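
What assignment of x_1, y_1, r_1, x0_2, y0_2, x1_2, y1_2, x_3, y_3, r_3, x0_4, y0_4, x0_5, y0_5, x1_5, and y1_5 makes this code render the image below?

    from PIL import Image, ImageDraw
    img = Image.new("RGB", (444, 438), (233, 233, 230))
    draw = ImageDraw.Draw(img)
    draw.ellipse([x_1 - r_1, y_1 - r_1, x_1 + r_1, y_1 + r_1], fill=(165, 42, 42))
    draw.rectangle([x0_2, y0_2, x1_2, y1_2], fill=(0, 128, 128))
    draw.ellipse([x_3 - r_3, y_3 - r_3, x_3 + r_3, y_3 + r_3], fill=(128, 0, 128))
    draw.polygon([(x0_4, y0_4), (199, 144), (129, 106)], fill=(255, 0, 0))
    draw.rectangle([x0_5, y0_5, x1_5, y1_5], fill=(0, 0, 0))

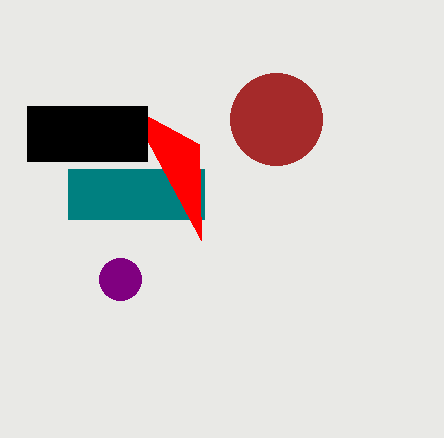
x_1 = 276, y_1 = 119, r_1 = 46, x0_2 = 68, y0_2 = 169, x1_2 = 204, y1_2 = 219, x_3 = 120, y_3 = 279, r_3 = 21, x0_4 = 201, y0_4 = 240, x0_5 = 27, y0_5 = 106, x1_5 = 147, y1_5 = 161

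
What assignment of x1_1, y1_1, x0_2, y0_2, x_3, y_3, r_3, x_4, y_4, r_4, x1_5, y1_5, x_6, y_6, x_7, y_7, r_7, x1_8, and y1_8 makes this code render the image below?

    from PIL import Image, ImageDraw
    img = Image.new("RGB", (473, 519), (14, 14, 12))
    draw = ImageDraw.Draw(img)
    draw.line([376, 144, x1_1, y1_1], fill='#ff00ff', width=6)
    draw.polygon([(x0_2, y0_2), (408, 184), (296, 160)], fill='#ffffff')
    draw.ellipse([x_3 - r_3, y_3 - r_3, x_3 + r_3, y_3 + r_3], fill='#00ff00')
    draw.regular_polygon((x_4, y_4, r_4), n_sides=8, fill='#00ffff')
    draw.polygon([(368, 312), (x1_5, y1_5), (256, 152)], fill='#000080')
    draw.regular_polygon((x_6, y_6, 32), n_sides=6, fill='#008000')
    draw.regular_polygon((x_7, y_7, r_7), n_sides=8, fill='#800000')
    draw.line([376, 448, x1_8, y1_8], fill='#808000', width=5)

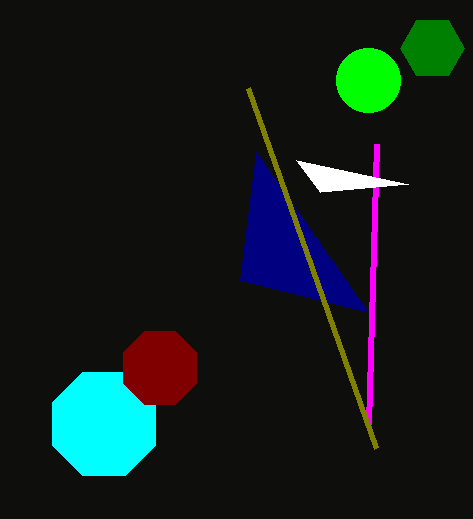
x1_1 = 368
y1_1 = 424
x0_2 = 320
y0_2 = 192
x_3 = 368
y_3 = 80
r_3 = 32
x_4 = 104
y_4 = 424
r_4 = 56
x1_5 = 240
y1_5 = 280
x_6 = 432
y_6 = 48
x_7 = 160
y_7 = 368
r_7 = 40
x1_8 = 248
y1_8 = 88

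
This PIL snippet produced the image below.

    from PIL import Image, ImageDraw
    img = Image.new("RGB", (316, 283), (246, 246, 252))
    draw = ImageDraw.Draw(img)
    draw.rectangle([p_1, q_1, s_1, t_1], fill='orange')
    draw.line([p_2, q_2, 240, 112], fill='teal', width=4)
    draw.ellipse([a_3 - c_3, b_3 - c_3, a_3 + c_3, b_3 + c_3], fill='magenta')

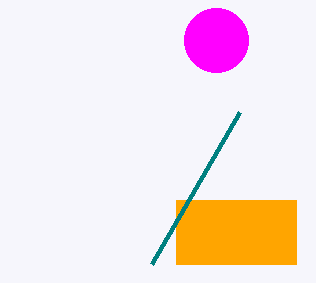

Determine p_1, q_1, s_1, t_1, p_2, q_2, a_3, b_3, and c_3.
p_1 = 176
q_1 = 200
s_1 = 296
t_1 = 264
p_2 = 152
q_2 = 264
a_3 = 216
b_3 = 40
c_3 = 32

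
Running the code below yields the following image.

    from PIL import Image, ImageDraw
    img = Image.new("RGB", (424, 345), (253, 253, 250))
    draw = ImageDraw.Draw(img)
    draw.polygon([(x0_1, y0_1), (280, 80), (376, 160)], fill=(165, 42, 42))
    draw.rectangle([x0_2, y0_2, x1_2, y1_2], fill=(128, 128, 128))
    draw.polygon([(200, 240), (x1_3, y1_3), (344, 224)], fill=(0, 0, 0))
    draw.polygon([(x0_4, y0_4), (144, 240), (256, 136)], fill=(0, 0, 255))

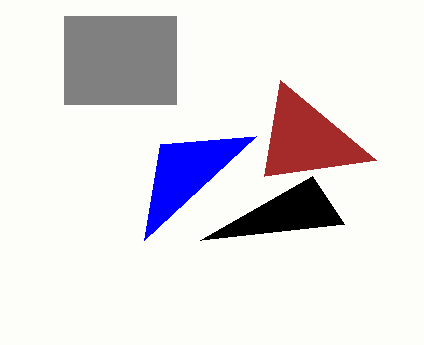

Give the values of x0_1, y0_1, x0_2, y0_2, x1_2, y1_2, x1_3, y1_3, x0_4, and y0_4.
x0_1 = 264, y0_1 = 176, x0_2 = 64, y0_2 = 16, x1_2 = 176, y1_2 = 104, x1_3 = 312, y1_3 = 176, x0_4 = 160, y0_4 = 144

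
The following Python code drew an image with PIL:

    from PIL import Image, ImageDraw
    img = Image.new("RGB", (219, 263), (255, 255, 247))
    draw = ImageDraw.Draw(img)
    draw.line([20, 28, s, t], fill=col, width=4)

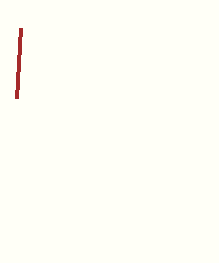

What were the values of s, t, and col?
s = 16, t = 98, col = 'brown'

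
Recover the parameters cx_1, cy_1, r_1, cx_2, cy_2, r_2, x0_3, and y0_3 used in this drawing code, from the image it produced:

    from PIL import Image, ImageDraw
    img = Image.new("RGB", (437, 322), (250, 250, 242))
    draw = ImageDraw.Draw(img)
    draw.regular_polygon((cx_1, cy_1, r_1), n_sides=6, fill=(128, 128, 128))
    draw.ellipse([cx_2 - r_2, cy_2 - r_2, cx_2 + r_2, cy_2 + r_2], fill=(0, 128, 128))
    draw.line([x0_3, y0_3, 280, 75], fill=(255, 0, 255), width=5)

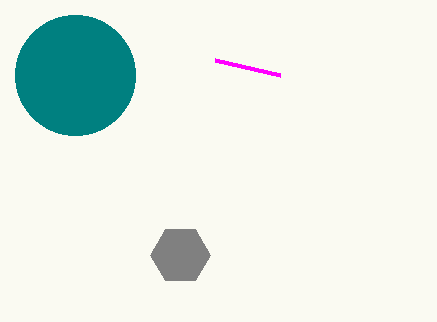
cx_1 = 180; cy_1 = 255; r_1 = 30; cx_2 = 75; cy_2 = 75; r_2 = 60; x0_3 = 215; y0_3 = 60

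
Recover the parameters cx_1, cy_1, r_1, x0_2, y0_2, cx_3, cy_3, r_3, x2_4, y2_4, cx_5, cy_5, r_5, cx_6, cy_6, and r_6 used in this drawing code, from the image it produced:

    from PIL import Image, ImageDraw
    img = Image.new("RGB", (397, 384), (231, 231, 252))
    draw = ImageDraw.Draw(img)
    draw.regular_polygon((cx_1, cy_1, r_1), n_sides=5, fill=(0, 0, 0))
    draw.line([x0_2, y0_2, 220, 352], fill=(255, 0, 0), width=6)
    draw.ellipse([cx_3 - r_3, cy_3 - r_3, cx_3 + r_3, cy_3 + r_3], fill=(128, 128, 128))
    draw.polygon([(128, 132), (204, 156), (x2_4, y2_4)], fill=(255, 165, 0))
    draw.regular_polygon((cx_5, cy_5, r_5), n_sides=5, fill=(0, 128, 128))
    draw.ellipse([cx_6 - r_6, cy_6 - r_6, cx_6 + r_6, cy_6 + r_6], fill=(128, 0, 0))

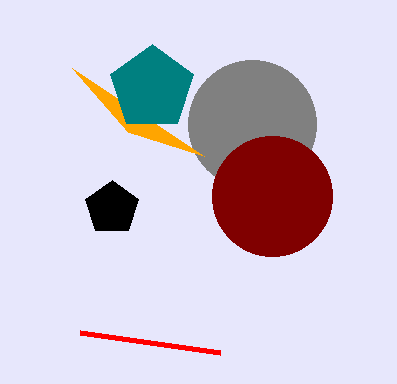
cx_1 = 112; cy_1 = 208; r_1 = 28; x0_2 = 80; y0_2 = 332; cx_3 = 252; cy_3 = 124; r_3 = 64; x2_4 = 72; y2_4 = 68; cx_5 = 152; cy_5 = 88; r_5 = 44; cx_6 = 272; cy_6 = 196; r_6 = 60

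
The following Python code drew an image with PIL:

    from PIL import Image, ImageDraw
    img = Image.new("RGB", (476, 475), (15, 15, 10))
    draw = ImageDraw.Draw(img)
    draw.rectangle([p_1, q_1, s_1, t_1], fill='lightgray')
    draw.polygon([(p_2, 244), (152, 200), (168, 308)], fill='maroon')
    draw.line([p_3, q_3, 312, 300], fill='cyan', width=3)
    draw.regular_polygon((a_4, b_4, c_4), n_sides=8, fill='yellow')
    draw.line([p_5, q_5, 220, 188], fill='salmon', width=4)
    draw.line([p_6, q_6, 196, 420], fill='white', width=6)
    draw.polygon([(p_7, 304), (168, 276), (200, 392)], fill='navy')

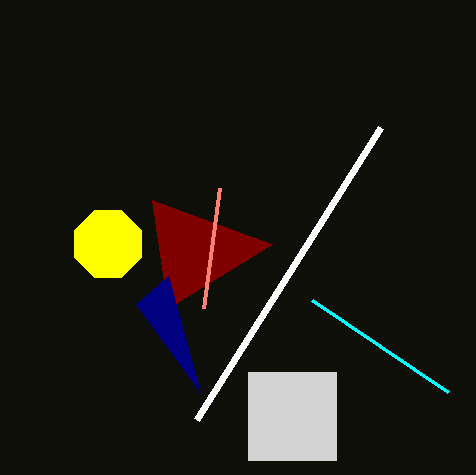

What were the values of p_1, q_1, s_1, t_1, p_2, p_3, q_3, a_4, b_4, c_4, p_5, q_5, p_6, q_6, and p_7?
p_1 = 248; q_1 = 372; s_1 = 336; t_1 = 460; p_2 = 272; p_3 = 448; q_3 = 392; a_4 = 108; b_4 = 244; c_4 = 36; p_5 = 204; q_5 = 308; p_6 = 380; q_6 = 128; p_7 = 136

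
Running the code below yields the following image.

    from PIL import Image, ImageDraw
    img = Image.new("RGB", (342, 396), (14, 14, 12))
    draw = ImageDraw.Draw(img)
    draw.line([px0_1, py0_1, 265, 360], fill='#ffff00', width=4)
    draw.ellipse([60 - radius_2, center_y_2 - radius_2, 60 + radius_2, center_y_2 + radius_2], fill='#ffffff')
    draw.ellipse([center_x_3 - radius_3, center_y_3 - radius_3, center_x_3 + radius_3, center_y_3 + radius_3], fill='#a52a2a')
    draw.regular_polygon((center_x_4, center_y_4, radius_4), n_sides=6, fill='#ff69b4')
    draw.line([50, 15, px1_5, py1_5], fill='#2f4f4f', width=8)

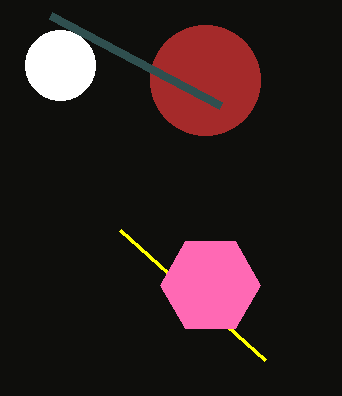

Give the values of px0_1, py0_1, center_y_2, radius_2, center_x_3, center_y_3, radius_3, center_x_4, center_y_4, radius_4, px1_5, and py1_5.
px0_1 = 120, py0_1 = 230, center_y_2 = 65, radius_2 = 35, center_x_3 = 205, center_y_3 = 80, radius_3 = 55, center_x_4 = 210, center_y_4 = 285, radius_4 = 50, px1_5 = 220, py1_5 = 105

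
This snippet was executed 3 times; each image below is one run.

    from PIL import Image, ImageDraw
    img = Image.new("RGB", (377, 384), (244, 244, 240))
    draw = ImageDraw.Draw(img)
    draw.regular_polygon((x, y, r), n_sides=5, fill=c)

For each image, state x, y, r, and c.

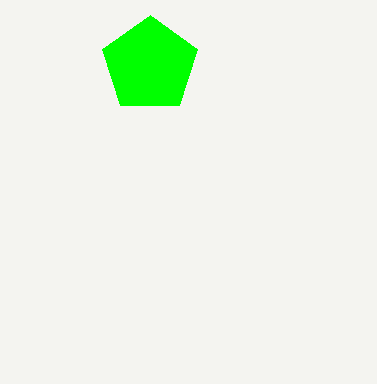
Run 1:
x = 150; y = 65; r = 50; c = 'lime'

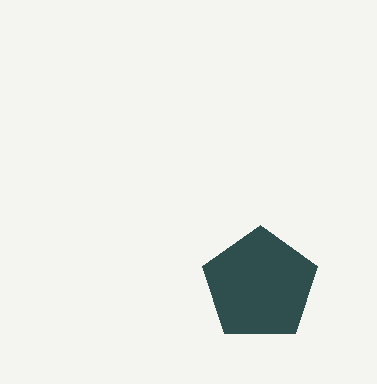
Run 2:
x = 260
y = 285
r = 60
c = 'darkslategray'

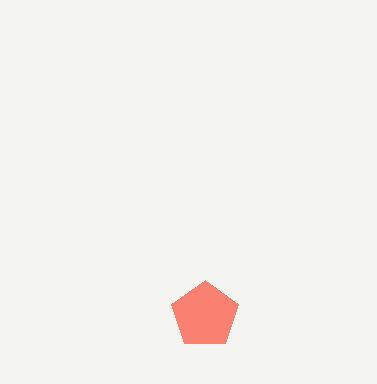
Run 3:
x = 205
y = 315
r = 35
c = 'salmon'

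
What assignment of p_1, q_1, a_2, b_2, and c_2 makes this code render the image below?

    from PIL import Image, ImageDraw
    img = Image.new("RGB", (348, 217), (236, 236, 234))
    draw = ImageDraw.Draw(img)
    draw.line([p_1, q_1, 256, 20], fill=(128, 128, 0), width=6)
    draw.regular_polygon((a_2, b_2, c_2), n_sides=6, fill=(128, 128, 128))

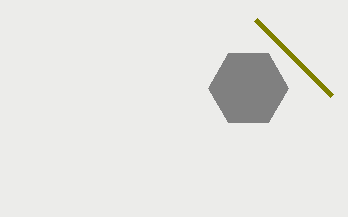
p_1 = 332; q_1 = 96; a_2 = 248; b_2 = 88; c_2 = 40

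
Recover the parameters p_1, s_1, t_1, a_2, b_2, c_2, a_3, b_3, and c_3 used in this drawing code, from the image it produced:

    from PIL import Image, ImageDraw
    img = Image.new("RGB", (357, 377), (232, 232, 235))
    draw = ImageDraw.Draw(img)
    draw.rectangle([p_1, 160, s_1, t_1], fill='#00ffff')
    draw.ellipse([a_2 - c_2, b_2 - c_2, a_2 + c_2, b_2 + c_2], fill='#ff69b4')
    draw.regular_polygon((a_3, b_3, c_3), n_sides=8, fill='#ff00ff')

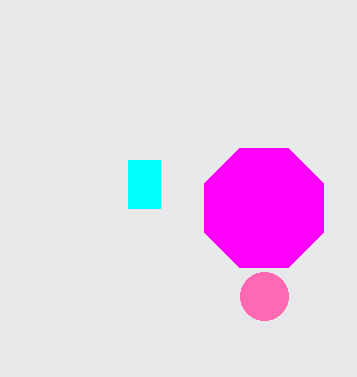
p_1 = 128, s_1 = 160, t_1 = 208, a_2 = 264, b_2 = 296, c_2 = 24, a_3 = 264, b_3 = 208, c_3 = 64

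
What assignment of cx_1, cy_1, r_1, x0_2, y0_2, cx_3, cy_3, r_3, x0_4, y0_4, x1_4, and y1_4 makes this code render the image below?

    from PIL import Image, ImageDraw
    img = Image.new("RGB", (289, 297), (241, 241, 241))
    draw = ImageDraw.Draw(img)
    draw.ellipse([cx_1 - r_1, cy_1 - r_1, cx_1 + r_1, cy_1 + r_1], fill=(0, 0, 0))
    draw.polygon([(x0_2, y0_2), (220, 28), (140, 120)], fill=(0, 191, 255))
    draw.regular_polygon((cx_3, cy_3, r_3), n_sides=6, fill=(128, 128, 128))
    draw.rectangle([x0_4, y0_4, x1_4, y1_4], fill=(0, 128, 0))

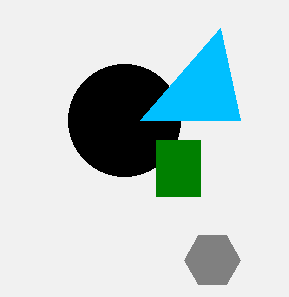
cx_1 = 124, cy_1 = 120, r_1 = 56, x0_2 = 240, y0_2 = 120, cx_3 = 212, cy_3 = 260, r_3 = 28, x0_4 = 156, y0_4 = 140, x1_4 = 200, y1_4 = 196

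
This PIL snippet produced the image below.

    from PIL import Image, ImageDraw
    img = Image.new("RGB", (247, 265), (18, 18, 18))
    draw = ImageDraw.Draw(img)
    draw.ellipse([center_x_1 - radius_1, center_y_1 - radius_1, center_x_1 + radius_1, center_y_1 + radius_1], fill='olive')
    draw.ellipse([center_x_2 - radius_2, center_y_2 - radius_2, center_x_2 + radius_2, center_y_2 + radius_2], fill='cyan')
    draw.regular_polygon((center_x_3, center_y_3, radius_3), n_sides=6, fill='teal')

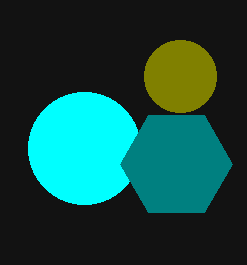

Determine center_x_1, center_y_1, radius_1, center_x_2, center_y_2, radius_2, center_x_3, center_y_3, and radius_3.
center_x_1 = 180, center_y_1 = 76, radius_1 = 36, center_x_2 = 84, center_y_2 = 148, radius_2 = 56, center_x_3 = 176, center_y_3 = 164, radius_3 = 56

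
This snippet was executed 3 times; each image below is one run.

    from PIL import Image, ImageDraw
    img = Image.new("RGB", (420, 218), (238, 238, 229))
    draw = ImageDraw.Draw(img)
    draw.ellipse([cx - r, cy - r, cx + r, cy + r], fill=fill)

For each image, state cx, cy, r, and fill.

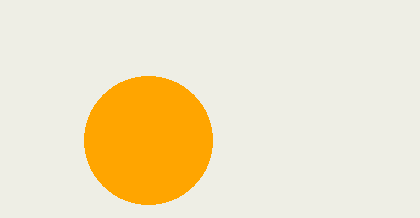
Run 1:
cx = 148, cy = 140, r = 64, fill = 'orange'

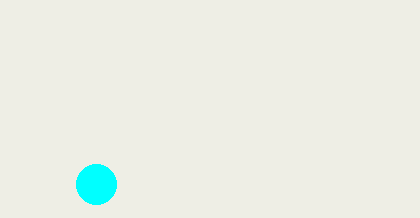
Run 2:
cx = 96, cy = 184, r = 20, fill = 'cyan'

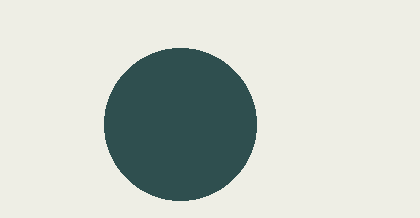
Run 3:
cx = 180; cy = 124; r = 76; fill = 'darkslategray'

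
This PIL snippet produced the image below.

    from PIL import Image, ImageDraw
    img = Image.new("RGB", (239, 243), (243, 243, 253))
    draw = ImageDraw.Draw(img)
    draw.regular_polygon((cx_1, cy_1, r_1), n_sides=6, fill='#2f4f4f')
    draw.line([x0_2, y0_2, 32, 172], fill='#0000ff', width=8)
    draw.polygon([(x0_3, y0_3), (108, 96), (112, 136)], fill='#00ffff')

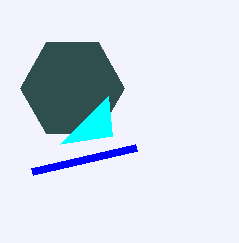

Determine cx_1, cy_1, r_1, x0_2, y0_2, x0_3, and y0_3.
cx_1 = 72; cy_1 = 88; r_1 = 52; x0_2 = 136; y0_2 = 148; x0_3 = 60; y0_3 = 144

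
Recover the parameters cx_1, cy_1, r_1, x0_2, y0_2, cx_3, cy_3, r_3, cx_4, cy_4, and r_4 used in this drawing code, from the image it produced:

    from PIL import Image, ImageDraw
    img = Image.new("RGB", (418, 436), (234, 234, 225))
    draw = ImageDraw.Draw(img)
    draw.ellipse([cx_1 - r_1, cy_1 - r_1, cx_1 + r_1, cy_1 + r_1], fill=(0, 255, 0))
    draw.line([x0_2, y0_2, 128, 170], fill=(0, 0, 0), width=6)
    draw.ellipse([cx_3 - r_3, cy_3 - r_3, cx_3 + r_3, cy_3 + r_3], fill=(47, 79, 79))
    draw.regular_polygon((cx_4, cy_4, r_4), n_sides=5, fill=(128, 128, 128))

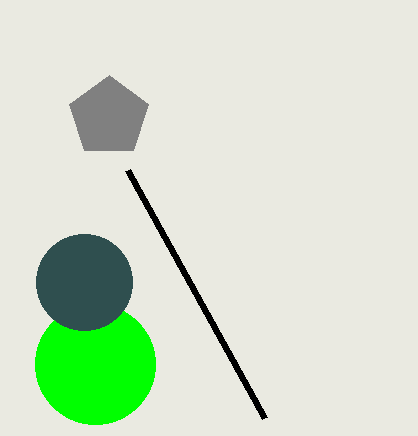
cx_1 = 95; cy_1 = 364; r_1 = 60; x0_2 = 265; y0_2 = 418; cx_3 = 84; cy_3 = 282; r_3 = 48; cx_4 = 109; cy_4 = 117; r_4 = 42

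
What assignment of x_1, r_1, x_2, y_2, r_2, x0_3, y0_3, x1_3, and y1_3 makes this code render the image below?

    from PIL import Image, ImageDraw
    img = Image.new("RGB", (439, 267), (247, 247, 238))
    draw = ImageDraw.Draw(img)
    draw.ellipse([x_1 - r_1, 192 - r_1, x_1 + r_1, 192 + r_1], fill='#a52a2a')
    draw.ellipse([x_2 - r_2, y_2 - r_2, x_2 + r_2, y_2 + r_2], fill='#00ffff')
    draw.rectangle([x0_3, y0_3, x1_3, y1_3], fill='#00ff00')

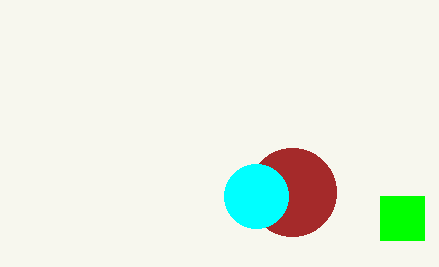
x_1 = 292; r_1 = 44; x_2 = 256; y_2 = 196; r_2 = 32; x0_3 = 380; y0_3 = 196; x1_3 = 424; y1_3 = 240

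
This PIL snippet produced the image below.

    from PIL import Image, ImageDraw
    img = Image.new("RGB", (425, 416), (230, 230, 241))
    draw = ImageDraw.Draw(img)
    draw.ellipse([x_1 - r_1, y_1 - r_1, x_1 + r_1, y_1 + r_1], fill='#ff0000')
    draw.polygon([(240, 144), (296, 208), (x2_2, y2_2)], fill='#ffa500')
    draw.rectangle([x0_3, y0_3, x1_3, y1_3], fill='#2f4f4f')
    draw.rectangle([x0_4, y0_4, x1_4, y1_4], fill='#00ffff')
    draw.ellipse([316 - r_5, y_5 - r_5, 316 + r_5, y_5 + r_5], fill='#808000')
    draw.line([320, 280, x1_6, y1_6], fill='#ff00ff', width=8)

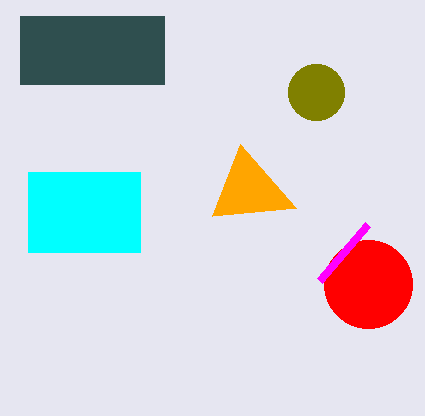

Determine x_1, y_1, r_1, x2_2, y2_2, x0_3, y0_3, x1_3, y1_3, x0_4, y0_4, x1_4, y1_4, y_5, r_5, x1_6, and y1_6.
x_1 = 368, y_1 = 284, r_1 = 44, x2_2 = 212, y2_2 = 216, x0_3 = 20, y0_3 = 16, x1_3 = 164, y1_3 = 84, x0_4 = 28, y0_4 = 172, x1_4 = 140, y1_4 = 252, y_5 = 92, r_5 = 28, x1_6 = 368, y1_6 = 224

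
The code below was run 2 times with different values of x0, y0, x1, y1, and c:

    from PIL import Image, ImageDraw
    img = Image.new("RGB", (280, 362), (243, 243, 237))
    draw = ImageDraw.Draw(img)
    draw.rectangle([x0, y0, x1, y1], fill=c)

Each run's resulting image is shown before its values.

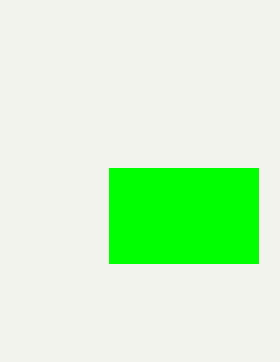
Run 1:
x0 = 109; y0 = 168; x1 = 258; y1 = 263; c = 'lime'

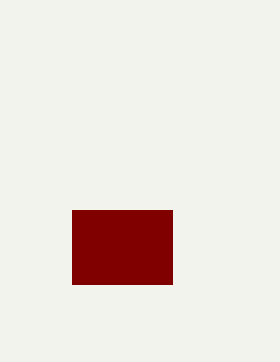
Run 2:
x0 = 72, y0 = 210, x1 = 172, y1 = 284, c = 'maroon'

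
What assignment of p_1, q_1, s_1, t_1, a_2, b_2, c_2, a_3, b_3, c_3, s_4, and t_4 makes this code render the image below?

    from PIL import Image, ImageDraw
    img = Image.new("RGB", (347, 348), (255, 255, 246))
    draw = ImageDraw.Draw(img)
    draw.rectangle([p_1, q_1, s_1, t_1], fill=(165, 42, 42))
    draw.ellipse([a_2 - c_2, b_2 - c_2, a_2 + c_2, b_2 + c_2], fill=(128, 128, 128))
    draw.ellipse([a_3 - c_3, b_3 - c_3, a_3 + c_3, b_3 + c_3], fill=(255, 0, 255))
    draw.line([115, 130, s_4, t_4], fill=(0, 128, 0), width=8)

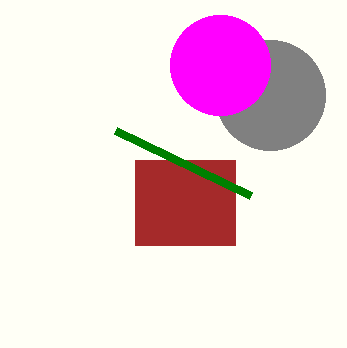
p_1 = 135, q_1 = 160, s_1 = 235, t_1 = 245, a_2 = 270, b_2 = 95, c_2 = 55, a_3 = 220, b_3 = 65, c_3 = 50, s_4 = 250, t_4 = 195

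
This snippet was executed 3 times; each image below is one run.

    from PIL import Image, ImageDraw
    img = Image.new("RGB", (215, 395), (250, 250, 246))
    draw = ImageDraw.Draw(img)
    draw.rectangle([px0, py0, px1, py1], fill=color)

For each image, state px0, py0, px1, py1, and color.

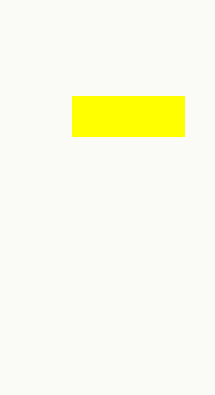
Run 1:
px0 = 72, py0 = 96, px1 = 184, py1 = 136, color = 'yellow'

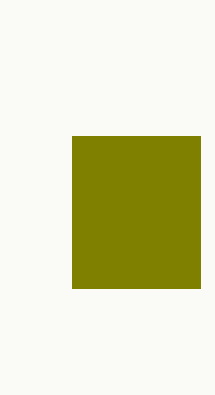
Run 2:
px0 = 72
py0 = 136
px1 = 200
py1 = 288
color = 'olive'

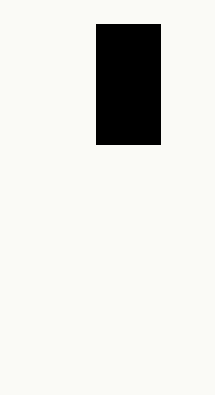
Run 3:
px0 = 96
py0 = 24
px1 = 160
py1 = 144
color = 'black'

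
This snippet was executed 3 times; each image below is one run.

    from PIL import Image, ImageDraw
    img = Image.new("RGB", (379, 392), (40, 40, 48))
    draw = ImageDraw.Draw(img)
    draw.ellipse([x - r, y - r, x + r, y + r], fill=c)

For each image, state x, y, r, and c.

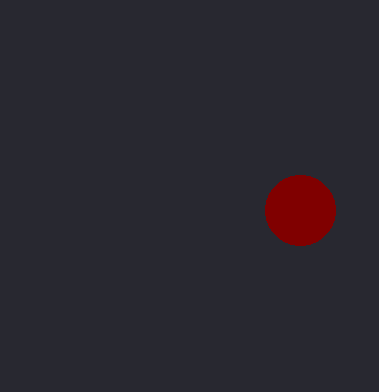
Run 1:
x = 300; y = 210; r = 35; c = 'maroon'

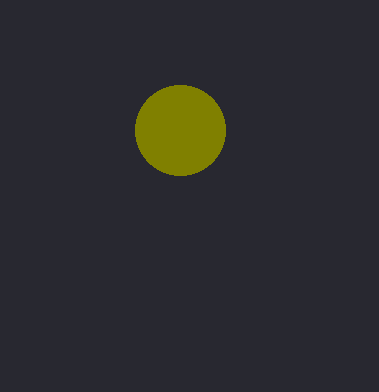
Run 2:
x = 180
y = 130
r = 45
c = 'olive'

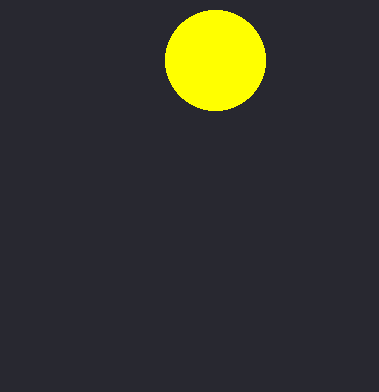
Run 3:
x = 215
y = 60
r = 50
c = 'yellow'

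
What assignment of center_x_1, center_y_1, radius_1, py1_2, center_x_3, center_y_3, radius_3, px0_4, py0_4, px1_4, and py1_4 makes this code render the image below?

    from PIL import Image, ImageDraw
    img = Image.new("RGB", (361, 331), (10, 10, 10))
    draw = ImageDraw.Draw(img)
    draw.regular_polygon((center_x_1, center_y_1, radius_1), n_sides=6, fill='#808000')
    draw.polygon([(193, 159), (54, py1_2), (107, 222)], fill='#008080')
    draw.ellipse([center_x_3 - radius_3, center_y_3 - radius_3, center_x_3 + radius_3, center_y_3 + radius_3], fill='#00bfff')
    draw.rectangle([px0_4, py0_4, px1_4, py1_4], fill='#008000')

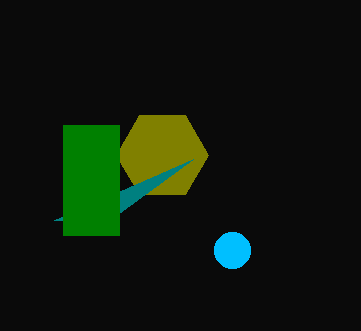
center_x_1 = 162, center_y_1 = 155, radius_1 = 46, py1_2 = 220, center_x_3 = 232, center_y_3 = 250, radius_3 = 18, px0_4 = 63, py0_4 = 125, px1_4 = 119, py1_4 = 235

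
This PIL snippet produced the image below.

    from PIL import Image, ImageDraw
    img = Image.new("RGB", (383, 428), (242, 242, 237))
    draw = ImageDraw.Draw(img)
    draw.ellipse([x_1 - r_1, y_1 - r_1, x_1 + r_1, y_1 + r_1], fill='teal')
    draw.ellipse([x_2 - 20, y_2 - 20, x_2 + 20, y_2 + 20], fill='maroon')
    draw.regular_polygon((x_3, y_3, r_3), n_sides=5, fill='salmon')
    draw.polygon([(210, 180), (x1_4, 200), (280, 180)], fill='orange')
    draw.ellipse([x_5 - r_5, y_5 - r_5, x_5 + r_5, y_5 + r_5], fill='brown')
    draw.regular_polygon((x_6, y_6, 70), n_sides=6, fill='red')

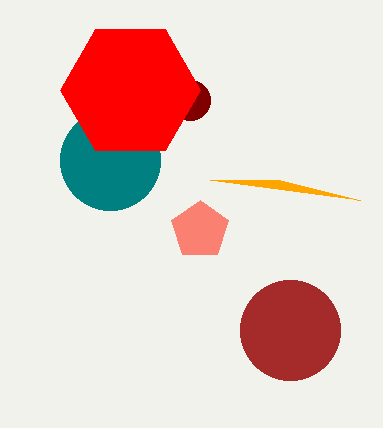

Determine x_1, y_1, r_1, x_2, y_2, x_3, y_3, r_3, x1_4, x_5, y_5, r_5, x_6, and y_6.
x_1 = 110; y_1 = 160; r_1 = 50; x_2 = 190; y_2 = 100; x_3 = 200; y_3 = 230; r_3 = 30; x1_4 = 360; x_5 = 290; y_5 = 330; r_5 = 50; x_6 = 130; y_6 = 90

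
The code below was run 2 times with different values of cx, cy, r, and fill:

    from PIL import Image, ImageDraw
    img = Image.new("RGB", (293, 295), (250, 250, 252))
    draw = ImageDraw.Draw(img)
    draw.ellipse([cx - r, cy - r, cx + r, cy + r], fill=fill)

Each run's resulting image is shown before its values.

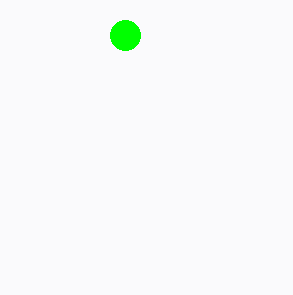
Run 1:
cx = 125, cy = 35, r = 15, fill = 'lime'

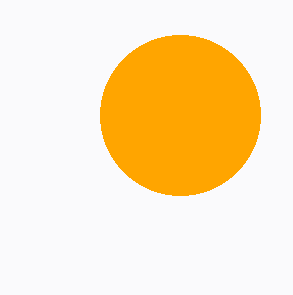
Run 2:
cx = 180; cy = 115; r = 80; fill = 'orange'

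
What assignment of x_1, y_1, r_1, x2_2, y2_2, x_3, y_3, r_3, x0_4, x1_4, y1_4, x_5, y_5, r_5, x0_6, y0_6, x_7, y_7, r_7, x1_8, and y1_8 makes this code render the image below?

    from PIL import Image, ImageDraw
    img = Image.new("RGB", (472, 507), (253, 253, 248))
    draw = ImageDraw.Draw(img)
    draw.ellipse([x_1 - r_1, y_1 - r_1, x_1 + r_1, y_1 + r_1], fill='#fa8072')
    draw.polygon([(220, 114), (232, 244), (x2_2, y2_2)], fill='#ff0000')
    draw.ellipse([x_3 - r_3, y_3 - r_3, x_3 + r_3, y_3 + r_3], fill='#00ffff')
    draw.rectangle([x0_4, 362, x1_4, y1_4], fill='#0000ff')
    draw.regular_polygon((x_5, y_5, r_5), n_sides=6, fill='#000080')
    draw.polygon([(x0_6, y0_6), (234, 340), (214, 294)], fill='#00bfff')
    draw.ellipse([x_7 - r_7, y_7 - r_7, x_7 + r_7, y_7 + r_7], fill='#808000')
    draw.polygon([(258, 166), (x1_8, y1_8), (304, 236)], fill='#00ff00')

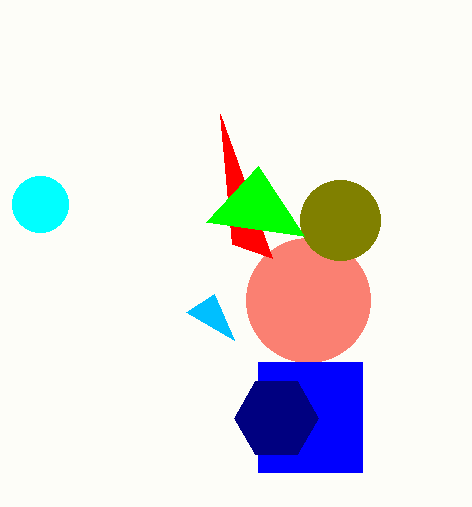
x_1 = 308
y_1 = 300
r_1 = 62
x2_2 = 272
y2_2 = 258
x_3 = 40
y_3 = 204
r_3 = 28
x0_4 = 258
x1_4 = 362
y1_4 = 472
x_5 = 276
y_5 = 418
r_5 = 42
x0_6 = 186
y0_6 = 312
x_7 = 340
y_7 = 220
r_7 = 40
x1_8 = 206
y1_8 = 222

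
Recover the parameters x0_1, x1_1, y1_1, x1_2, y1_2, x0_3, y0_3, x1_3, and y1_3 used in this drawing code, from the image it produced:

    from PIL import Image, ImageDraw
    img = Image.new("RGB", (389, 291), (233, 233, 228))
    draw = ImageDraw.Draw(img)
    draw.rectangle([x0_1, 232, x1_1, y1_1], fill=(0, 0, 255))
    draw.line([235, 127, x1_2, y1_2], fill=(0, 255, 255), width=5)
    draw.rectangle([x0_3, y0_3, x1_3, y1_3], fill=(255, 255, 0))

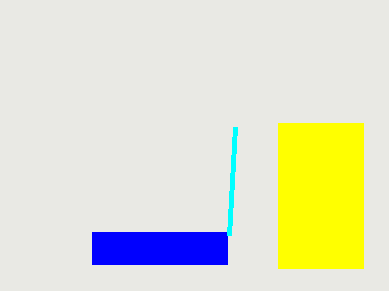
x0_1 = 92, x1_1 = 227, y1_1 = 264, x1_2 = 229, y1_2 = 235, x0_3 = 278, y0_3 = 123, x1_3 = 363, y1_3 = 268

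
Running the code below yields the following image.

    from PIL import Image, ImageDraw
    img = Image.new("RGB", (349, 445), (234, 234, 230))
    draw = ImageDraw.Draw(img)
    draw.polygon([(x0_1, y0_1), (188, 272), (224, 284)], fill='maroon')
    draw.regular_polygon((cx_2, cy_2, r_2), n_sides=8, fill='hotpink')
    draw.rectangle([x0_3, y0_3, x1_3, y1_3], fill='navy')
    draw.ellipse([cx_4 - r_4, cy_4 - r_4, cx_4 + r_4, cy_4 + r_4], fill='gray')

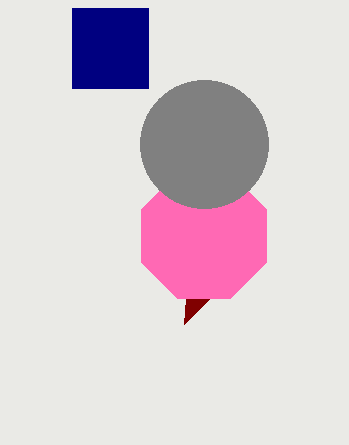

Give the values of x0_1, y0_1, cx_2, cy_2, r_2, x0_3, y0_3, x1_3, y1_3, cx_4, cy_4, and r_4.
x0_1 = 184, y0_1 = 324, cx_2 = 204, cy_2 = 236, r_2 = 68, x0_3 = 72, y0_3 = 8, x1_3 = 148, y1_3 = 88, cx_4 = 204, cy_4 = 144, r_4 = 64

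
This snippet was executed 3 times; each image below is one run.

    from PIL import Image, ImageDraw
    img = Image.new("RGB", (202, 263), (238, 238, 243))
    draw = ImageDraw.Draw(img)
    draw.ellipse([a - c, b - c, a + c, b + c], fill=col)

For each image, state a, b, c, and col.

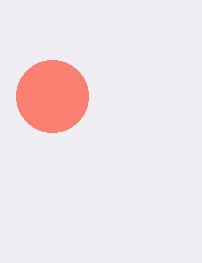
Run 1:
a = 52
b = 96
c = 36
col = 'salmon'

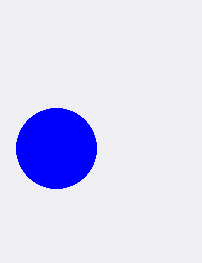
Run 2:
a = 56
b = 148
c = 40
col = 'blue'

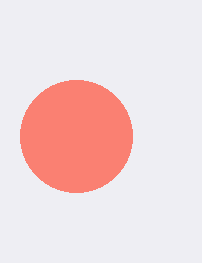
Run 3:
a = 76
b = 136
c = 56
col = 'salmon'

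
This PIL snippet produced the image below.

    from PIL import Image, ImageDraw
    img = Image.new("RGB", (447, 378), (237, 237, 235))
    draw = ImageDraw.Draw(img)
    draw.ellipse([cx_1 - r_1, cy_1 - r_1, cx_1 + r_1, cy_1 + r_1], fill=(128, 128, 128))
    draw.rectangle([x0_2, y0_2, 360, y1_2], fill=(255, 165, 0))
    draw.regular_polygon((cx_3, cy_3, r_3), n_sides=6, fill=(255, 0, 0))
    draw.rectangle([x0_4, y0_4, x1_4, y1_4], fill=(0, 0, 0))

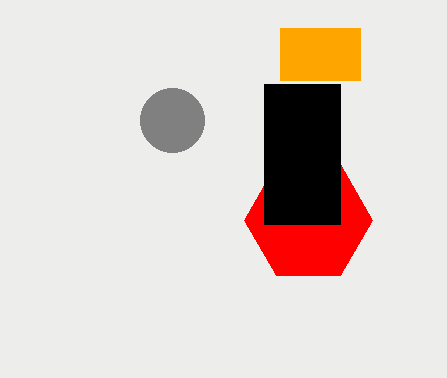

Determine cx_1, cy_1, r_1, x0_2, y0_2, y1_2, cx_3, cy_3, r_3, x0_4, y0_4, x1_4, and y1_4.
cx_1 = 172, cy_1 = 120, r_1 = 32, x0_2 = 280, y0_2 = 28, y1_2 = 80, cx_3 = 308, cy_3 = 220, r_3 = 64, x0_4 = 264, y0_4 = 84, x1_4 = 340, y1_4 = 224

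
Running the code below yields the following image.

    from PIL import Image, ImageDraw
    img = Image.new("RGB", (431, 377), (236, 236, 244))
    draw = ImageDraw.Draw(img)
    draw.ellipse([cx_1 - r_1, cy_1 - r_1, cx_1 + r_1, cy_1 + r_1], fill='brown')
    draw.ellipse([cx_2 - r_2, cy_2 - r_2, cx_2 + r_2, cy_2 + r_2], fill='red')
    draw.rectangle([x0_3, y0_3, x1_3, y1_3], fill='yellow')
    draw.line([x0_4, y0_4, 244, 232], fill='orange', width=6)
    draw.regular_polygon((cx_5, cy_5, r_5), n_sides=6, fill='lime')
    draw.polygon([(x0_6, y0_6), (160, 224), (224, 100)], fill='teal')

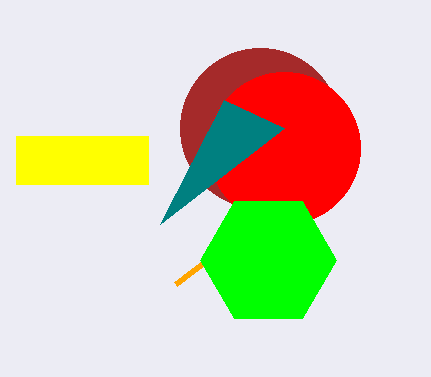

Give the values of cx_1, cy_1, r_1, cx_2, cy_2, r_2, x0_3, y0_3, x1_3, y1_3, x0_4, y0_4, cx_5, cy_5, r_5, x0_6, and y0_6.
cx_1 = 260; cy_1 = 128; r_1 = 80; cx_2 = 284; cy_2 = 148; r_2 = 76; x0_3 = 16; y0_3 = 136; x1_3 = 148; y1_3 = 184; x0_4 = 176; y0_4 = 284; cx_5 = 268; cy_5 = 260; r_5 = 68; x0_6 = 284; y0_6 = 128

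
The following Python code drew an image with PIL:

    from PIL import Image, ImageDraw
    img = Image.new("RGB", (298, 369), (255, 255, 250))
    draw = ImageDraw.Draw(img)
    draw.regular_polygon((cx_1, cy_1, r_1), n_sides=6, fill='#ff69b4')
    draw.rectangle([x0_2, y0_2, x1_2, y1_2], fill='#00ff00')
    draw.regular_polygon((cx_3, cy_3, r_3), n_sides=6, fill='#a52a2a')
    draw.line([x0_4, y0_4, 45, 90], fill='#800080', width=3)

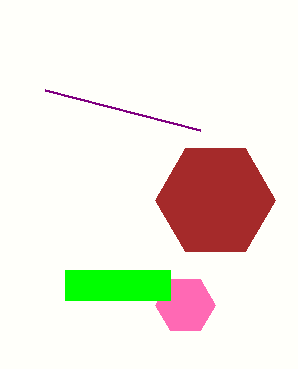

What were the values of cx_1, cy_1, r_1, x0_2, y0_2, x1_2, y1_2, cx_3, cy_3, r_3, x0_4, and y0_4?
cx_1 = 185
cy_1 = 305
r_1 = 30
x0_2 = 65
y0_2 = 270
x1_2 = 170
y1_2 = 300
cx_3 = 215
cy_3 = 200
r_3 = 60
x0_4 = 200
y0_4 = 130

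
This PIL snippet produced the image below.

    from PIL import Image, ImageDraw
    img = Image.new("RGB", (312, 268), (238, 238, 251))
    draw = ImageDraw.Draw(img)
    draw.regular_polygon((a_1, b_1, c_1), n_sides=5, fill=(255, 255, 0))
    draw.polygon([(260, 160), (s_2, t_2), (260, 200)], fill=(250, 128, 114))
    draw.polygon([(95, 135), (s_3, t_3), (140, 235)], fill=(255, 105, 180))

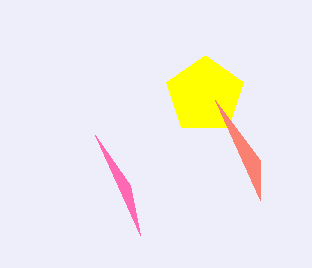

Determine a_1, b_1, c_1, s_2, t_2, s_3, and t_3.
a_1 = 205; b_1 = 95; c_1 = 40; s_2 = 215; t_2 = 100; s_3 = 130; t_3 = 185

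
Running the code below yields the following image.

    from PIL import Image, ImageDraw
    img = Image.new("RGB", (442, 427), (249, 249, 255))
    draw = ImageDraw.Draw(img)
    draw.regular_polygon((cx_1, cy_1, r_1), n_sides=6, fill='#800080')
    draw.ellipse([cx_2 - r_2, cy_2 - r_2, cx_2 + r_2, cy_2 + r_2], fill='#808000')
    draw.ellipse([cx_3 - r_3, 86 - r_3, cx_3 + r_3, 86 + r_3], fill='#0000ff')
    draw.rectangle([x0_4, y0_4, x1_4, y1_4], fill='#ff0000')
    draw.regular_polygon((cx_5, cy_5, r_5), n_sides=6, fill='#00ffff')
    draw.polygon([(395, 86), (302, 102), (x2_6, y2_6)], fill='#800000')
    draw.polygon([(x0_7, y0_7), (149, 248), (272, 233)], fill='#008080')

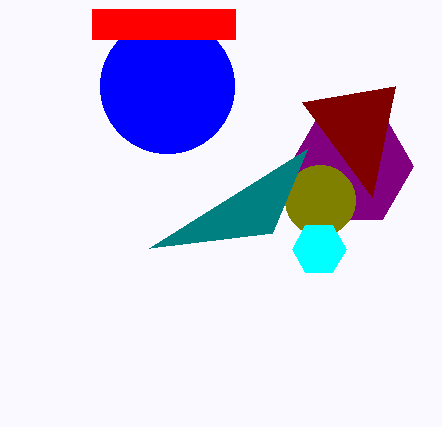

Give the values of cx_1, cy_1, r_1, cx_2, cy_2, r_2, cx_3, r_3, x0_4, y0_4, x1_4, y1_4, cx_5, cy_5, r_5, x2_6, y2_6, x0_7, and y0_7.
cx_1 = 351; cy_1 = 166; r_1 = 62; cx_2 = 320; cy_2 = 200; r_2 = 35; cx_3 = 167; r_3 = 67; x0_4 = 92; y0_4 = 9; x1_4 = 235; y1_4 = 39; cx_5 = 319; cy_5 = 249; r_5 = 27; x2_6 = 372; y2_6 = 197; x0_7 = 307; y0_7 = 149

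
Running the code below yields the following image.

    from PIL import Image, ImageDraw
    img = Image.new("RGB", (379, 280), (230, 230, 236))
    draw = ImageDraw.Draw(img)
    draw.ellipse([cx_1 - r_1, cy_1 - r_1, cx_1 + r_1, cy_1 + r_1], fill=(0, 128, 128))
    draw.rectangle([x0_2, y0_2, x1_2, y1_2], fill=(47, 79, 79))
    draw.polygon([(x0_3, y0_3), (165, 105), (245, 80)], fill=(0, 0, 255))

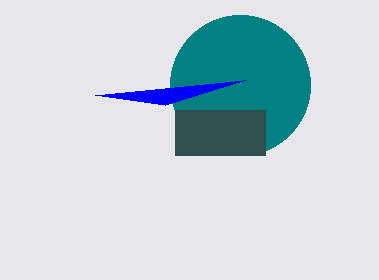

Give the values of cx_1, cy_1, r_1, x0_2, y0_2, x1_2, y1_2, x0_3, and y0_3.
cx_1 = 240, cy_1 = 85, r_1 = 70, x0_2 = 175, y0_2 = 110, x1_2 = 265, y1_2 = 155, x0_3 = 95, y0_3 = 95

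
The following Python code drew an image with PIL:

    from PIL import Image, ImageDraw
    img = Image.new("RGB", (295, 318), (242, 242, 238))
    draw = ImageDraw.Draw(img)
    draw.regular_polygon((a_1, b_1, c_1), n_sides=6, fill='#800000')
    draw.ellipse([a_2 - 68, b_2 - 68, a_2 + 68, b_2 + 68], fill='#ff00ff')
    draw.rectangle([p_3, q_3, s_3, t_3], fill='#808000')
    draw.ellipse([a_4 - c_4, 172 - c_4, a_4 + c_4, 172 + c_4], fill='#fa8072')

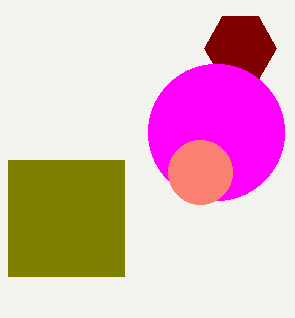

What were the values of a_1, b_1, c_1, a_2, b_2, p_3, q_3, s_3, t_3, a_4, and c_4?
a_1 = 240, b_1 = 48, c_1 = 36, a_2 = 216, b_2 = 132, p_3 = 8, q_3 = 160, s_3 = 124, t_3 = 276, a_4 = 200, c_4 = 32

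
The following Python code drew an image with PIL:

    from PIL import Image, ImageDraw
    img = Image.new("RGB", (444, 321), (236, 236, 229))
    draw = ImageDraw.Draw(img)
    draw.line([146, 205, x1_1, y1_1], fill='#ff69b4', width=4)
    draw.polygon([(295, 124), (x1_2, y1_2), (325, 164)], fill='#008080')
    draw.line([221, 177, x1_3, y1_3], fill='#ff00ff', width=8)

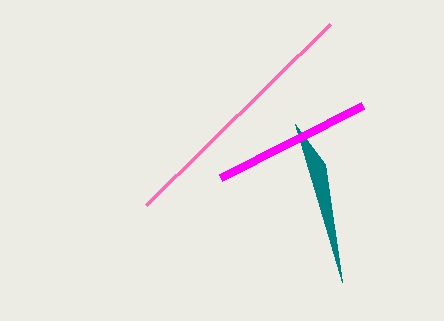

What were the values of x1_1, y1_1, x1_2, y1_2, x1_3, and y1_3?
x1_1 = 330, y1_1 = 24, x1_2 = 342, y1_2 = 282, x1_3 = 363, y1_3 = 105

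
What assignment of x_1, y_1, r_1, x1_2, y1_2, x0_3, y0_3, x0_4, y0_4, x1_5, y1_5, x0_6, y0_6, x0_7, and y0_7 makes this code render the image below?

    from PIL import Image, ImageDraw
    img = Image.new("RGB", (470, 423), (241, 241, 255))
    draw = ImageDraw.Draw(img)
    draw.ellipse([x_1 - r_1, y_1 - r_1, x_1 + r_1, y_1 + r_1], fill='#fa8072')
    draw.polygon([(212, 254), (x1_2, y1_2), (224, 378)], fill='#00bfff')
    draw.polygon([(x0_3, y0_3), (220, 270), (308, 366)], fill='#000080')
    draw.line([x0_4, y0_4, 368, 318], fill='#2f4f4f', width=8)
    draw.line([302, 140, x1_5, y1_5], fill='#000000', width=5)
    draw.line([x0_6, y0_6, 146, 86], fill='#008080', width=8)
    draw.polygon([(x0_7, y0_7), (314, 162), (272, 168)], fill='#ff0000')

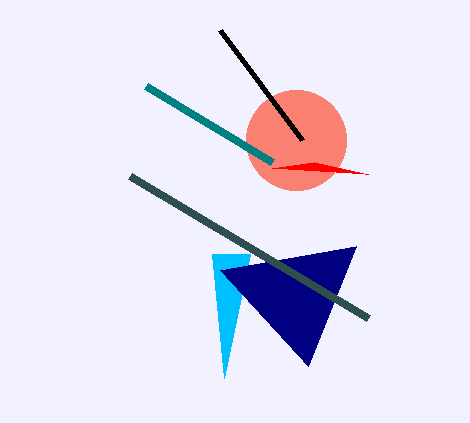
x_1 = 296; y_1 = 140; r_1 = 50; x1_2 = 250; y1_2 = 254; x0_3 = 356; y0_3 = 246; x0_4 = 130; y0_4 = 176; x1_5 = 220; y1_5 = 30; x0_6 = 272; y0_6 = 162; x0_7 = 368; y0_7 = 174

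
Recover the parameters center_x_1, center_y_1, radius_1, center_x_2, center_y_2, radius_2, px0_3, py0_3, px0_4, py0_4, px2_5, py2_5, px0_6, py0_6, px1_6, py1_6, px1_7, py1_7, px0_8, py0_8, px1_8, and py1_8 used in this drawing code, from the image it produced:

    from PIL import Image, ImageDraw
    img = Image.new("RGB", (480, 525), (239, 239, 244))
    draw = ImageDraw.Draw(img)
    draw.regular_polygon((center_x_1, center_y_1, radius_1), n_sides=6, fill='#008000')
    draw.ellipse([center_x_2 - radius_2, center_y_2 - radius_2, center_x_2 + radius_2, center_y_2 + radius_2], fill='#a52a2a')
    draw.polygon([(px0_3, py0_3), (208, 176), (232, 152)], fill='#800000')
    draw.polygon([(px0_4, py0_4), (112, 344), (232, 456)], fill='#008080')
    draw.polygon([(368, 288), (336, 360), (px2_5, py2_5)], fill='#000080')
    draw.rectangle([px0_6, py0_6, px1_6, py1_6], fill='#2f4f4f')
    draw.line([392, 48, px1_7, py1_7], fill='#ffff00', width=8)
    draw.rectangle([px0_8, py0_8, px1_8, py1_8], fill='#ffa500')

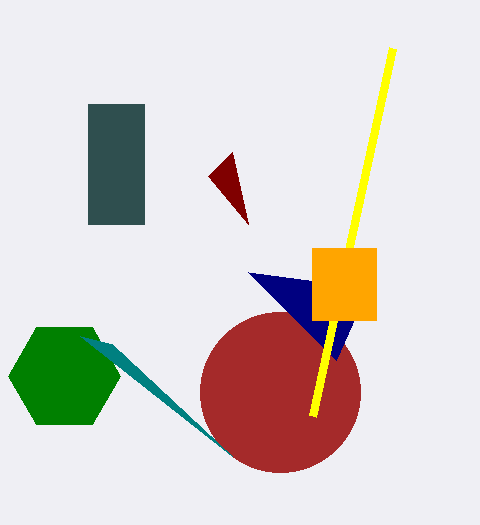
center_x_1 = 64; center_y_1 = 376; radius_1 = 56; center_x_2 = 280; center_y_2 = 392; radius_2 = 80; px0_3 = 248; py0_3 = 224; px0_4 = 80; py0_4 = 336; px2_5 = 248; py2_5 = 272; px0_6 = 88; py0_6 = 104; px1_6 = 144; py1_6 = 224; px1_7 = 312; py1_7 = 416; px0_8 = 312; py0_8 = 248; px1_8 = 376; py1_8 = 320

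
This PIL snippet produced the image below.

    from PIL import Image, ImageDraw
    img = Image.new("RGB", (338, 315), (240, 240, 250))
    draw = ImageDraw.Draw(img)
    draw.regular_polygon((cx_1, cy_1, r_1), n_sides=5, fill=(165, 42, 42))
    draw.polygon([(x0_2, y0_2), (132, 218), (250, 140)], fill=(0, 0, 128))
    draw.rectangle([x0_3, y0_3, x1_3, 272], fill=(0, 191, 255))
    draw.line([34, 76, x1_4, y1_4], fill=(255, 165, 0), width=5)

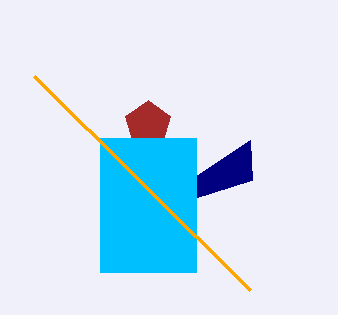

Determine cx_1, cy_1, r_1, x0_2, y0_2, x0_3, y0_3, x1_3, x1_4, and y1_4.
cx_1 = 148; cy_1 = 124; r_1 = 24; x0_2 = 252; y0_2 = 180; x0_3 = 100; y0_3 = 138; x1_3 = 196; x1_4 = 250; y1_4 = 290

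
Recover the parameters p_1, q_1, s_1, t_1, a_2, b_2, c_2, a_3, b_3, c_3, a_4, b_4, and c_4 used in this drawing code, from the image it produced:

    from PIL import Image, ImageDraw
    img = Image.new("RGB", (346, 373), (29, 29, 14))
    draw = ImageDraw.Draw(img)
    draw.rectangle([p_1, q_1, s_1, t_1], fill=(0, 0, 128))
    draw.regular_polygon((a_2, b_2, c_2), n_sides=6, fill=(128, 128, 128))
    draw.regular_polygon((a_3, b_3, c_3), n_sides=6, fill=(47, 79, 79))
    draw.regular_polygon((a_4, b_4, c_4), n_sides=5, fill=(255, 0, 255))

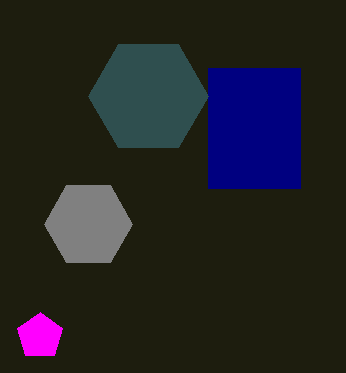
p_1 = 208, q_1 = 68, s_1 = 300, t_1 = 188, a_2 = 88, b_2 = 224, c_2 = 44, a_3 = 148, b_3 = 96, c_3 = 60, a_4 = 40, b_4 = 336, c_4 = 24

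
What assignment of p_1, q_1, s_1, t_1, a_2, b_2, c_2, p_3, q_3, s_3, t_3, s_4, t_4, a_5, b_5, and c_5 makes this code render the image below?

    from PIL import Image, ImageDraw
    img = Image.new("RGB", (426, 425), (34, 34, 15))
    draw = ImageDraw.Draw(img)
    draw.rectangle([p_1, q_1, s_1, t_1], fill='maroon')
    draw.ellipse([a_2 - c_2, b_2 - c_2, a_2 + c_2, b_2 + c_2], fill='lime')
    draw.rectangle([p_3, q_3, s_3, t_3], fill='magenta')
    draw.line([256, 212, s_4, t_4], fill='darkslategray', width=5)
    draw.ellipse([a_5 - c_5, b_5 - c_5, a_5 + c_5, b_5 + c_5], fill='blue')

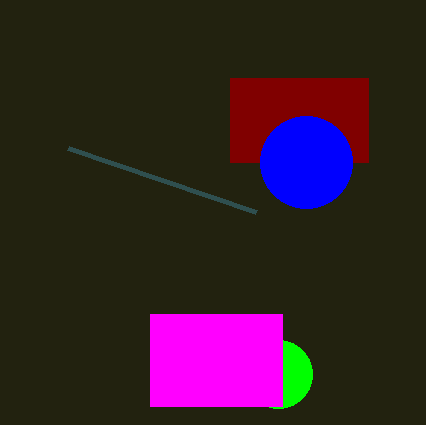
p_1 = 230; q_1 = 78; s_1 = 368; t_1 = 162; a_2 = 278; b_2 = 374; c_2 = 34; p_3 = 150; q_3 = 314; s_3 = 282; t_3 = 406; s_4 = 68; t_4 = 148; a_5 = 306; b_5 = 162; c_5 = 46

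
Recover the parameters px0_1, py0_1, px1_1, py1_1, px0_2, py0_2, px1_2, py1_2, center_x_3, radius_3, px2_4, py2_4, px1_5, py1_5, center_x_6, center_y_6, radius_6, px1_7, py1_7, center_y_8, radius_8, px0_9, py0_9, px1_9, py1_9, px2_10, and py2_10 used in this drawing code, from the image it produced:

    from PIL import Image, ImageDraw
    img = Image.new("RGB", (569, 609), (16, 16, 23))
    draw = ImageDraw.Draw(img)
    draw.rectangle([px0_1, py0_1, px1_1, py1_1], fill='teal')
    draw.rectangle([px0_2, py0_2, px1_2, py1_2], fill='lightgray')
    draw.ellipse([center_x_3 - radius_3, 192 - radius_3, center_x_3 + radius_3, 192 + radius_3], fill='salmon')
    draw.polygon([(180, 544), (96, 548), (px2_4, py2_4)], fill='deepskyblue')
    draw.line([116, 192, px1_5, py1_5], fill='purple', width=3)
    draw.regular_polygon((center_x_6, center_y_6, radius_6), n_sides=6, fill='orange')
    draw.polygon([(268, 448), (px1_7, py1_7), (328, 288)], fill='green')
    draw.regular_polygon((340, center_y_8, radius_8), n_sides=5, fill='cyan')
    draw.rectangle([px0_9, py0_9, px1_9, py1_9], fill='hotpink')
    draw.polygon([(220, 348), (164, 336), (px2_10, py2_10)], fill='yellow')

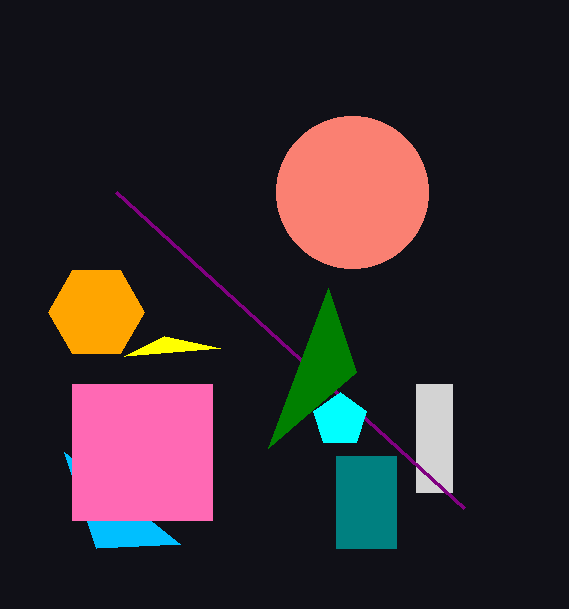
px0_1 = 336, py0_1 = 456, px1_1 = 396, py1_1 = 548, px0_2 = 416, py0_2 = 384, px1_2 = 452, py1_2 = 492, center_x_3 = 352, radius_3 = 76, px2_4 = 64, py2_4 = 452, px1_5 = 464, py1_5 = 508, center_x_6 = 96, center_y_6 = 312, radius_6 = 48, px1_7 = 356, py1_7 = 372, center_y_8 = 420, radius_8 = 28, px0_9 = 72, py0_9 = 384, px1_9 = 212, py1_9 = 520, px2_10 = 124, py2_10 = 356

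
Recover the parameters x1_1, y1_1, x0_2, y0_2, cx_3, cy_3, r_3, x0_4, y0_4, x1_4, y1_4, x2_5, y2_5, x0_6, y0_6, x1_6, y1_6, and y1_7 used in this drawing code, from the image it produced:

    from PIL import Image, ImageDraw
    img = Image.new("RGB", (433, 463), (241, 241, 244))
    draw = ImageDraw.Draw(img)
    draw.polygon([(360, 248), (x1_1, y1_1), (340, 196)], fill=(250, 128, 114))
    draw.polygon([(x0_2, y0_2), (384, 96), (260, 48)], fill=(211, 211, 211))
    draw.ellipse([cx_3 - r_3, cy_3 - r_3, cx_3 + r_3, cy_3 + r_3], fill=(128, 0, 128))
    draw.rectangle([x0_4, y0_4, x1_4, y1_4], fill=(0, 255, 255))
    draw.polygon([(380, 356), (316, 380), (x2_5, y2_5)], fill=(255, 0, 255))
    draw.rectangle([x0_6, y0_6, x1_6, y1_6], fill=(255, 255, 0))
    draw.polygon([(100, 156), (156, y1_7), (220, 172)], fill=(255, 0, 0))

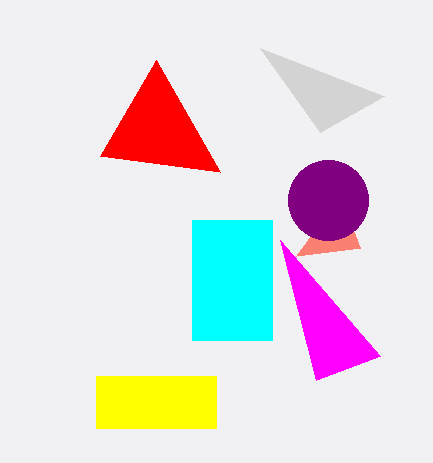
x1_1 = 296
y1_1 = 256
x0_2 = 320
y0_2 = 132
cx_3 = 328
cy_3 = 200
r_3 = 40
x0_4 = 192
y0_4 = 220
x1_4 = 272
y1_4 = 340
x2_5 = 280
y2_5 = 240
x0_6 = 96
y0_6 = 376
x1_6 = 216
y1_6 = 428
y1_7 = 60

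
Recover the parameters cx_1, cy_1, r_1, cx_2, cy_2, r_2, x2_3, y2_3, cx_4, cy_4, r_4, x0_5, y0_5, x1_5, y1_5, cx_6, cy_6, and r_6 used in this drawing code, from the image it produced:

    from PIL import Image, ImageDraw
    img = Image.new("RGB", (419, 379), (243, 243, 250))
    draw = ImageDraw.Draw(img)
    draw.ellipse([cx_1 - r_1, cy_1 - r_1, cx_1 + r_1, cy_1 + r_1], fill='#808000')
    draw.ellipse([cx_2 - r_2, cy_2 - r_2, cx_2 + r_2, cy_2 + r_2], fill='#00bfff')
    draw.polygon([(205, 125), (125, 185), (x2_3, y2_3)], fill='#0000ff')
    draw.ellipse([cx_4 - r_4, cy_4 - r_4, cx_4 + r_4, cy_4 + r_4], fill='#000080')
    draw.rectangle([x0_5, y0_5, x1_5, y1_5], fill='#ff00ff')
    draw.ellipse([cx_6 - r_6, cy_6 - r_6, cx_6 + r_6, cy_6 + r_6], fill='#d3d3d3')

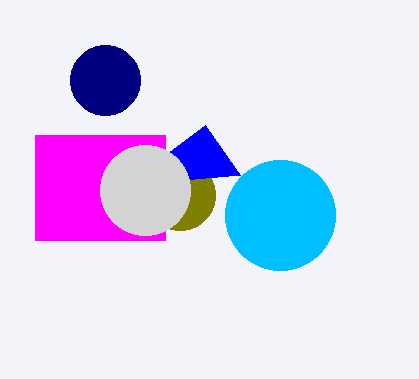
cx_1 = 180, cy_1 = 195, r_1 = 35, cx_2 = 280, cy_2 = 215, r_2 = 55, x2_3 = 240, y2_3 = 175, cx_4 = 105, cy_4 = 80, r_4 = 35, x0_5 = 35, y0_5 = 135, x1_5 = 165, y1_5 = 240, cx_6 = 145, cy_6 = 190, r_6 = 45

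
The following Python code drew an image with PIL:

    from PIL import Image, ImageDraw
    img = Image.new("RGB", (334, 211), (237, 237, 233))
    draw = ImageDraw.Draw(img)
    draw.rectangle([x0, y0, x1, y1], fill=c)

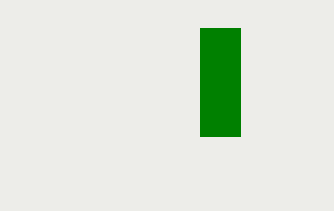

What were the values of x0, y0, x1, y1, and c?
x0 = 200
y0 = 28
x1 = 240
y1 = 136
c = 'green'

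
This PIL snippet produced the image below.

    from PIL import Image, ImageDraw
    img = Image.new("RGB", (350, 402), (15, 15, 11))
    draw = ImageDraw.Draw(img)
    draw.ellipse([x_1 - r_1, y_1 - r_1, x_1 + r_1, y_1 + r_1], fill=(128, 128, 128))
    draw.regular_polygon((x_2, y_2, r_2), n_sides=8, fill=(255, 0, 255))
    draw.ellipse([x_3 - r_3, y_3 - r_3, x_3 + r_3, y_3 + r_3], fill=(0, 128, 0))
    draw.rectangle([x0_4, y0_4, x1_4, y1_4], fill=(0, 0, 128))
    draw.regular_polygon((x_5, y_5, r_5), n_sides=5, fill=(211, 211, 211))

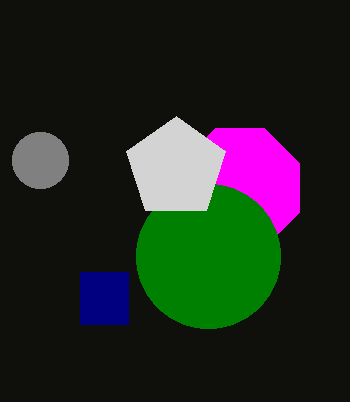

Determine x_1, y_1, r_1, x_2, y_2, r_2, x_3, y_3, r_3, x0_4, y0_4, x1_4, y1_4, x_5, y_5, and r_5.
x_1 = 40
y_1 = 160
r_1 = 28
x_2 = 240
y_2 = 188
r_2 = 64
x_3 = 208
y_3 = 256
r_3 = 72
x0_4 = 80
y0_4 = 272
x1_4 = 128
y1_4 = 324
x_5 = 176
y_5 = 168
r_5 = 52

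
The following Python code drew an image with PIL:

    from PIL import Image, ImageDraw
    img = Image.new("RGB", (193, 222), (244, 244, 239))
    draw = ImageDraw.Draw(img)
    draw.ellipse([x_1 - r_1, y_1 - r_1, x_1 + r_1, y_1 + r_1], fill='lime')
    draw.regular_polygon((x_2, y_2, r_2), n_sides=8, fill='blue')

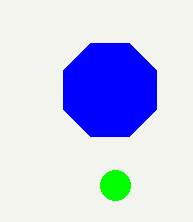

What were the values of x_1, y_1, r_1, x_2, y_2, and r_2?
x_1 = 115; y_1 = 185; r_1 = 15; x_2 = 110; y_2 = 90; r_2 = 50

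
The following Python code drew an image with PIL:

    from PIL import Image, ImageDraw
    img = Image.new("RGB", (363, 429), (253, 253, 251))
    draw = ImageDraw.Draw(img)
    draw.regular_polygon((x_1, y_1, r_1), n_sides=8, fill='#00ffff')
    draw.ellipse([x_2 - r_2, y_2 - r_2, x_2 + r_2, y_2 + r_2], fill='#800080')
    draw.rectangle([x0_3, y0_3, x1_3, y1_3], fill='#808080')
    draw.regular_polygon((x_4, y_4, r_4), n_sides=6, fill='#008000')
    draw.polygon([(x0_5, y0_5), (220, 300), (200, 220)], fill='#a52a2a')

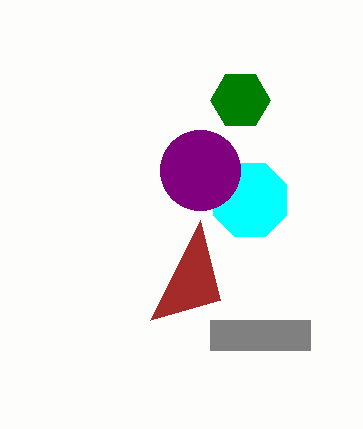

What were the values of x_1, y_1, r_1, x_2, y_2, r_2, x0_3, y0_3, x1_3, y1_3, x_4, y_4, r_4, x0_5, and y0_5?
x_1 = 250, y_1 = 200, r_1 = 40, x_2 = 200, y_2 = 170, r_2 = 40, x0_3 = 210, y0_3 = 320, x1_3 = 310, y1_3 = 350, x_4 = 240, y_4 = 100, r_4 = 30, x0_5 = 150, y0_5 = 320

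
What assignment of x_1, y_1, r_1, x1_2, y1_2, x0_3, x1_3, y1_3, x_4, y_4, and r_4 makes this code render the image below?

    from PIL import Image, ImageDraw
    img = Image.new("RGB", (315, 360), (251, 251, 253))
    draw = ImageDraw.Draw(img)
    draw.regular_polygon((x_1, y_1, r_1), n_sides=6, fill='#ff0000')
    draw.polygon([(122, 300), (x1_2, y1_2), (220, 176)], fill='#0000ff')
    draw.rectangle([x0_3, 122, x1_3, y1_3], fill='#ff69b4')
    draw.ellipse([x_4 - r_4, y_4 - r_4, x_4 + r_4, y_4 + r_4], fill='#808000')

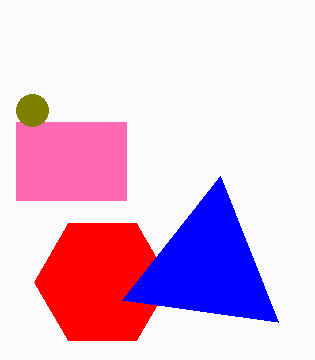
x_1 = 102
y_1 = 282
r_1 = 68
x1_2 = 278
y1_2 = 322
x0_3 = 16
x1_3 = 126
y1_3 = 200
x_4 = 32
y_4 = 110
r_4 = 16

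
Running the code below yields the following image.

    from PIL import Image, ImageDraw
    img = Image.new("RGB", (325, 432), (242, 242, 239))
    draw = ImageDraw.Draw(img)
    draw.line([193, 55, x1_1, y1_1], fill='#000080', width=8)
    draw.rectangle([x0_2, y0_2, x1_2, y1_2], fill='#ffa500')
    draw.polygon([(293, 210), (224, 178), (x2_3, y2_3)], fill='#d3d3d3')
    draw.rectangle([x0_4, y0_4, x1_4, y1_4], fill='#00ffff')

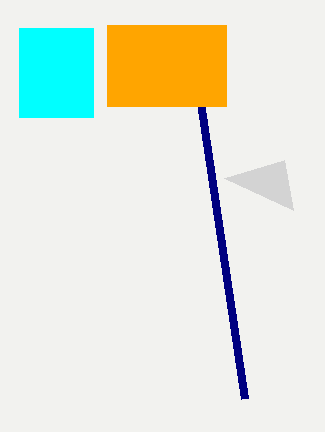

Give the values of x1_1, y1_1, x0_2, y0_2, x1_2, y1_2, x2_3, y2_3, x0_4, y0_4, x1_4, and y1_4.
x1_1 = 244; y1_1 = 398; x0_2 = 107; y0_2 = 25; x1_2 = 226; y1_2 = 106; x2_3 = 284; y2_3 = 160; x0_4 = 19; y0_4 = 28; x1_4 = 93; y1_4 = 117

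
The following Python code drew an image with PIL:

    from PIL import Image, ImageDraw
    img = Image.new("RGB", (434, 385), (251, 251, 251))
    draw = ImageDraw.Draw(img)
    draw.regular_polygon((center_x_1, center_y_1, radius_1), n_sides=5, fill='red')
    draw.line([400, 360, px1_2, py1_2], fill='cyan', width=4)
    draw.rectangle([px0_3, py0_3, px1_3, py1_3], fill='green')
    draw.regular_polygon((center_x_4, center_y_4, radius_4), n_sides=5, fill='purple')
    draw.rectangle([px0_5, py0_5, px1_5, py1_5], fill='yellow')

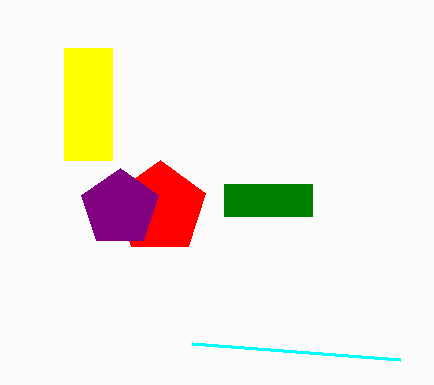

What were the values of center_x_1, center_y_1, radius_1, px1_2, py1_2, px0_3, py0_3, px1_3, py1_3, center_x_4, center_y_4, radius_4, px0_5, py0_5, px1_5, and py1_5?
center_x_1 = 160, center_y_1 = 208, radius_1 = 48, px1_2 = 192, py1_2 = 344, px0_3 = 224, py0_3 = 184, px1_3 = 312, py1_3 = 216, center_x_4 = 120, center_y_4 = 208, radius_4 = 40, px0_5 = 64, py0_5 = 48, px1_5 = 112, py1_5 = 160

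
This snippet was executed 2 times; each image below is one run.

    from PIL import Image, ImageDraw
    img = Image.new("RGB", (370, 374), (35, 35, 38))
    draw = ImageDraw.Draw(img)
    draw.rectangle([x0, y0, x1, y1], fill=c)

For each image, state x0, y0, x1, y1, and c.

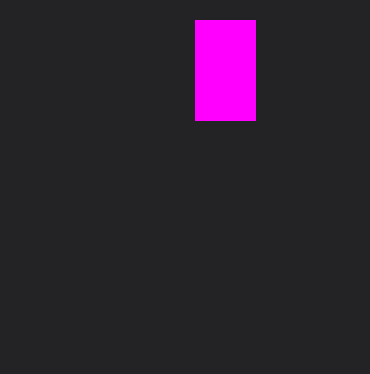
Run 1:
x0 = 195, y0 = 20, x1 = 255, y1 = 120, c = 'magenta'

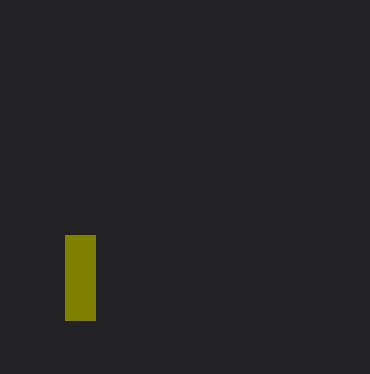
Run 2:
x0 = 65
y0 = 235
x1 = 95
y1 = 320
c = 'olive'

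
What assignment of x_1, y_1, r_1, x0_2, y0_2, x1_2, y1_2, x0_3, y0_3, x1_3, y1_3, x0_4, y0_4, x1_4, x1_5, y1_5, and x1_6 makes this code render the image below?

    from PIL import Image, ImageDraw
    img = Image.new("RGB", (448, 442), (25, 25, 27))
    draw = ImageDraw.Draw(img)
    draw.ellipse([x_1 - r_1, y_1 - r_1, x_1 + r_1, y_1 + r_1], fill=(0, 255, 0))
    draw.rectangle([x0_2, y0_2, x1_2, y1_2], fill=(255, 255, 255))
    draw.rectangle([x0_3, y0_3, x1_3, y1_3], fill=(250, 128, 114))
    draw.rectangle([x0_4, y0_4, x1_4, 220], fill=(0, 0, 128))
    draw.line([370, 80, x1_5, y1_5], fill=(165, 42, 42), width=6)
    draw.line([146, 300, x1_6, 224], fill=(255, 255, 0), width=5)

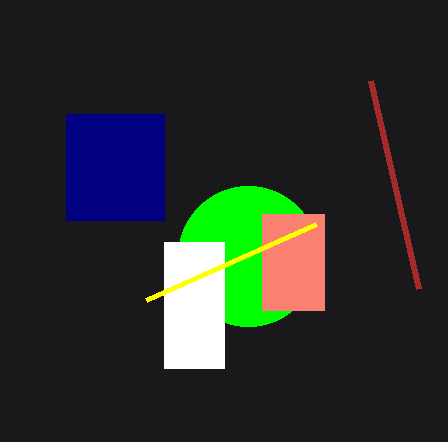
x_1 = 248, y_1 = 256, r_1 = 70, x0_2 = 164, y0_2 = 242, x1_2 = 224, y1_2 = 368, x0_3 = 262, y0_3 = 214, x1_3 = 324, y1_3 = 310, x0_4 = 66, y0_4 = 114, x1_4 = 164, x1_5 = 418, y1_5 = 288, x1_6 = 316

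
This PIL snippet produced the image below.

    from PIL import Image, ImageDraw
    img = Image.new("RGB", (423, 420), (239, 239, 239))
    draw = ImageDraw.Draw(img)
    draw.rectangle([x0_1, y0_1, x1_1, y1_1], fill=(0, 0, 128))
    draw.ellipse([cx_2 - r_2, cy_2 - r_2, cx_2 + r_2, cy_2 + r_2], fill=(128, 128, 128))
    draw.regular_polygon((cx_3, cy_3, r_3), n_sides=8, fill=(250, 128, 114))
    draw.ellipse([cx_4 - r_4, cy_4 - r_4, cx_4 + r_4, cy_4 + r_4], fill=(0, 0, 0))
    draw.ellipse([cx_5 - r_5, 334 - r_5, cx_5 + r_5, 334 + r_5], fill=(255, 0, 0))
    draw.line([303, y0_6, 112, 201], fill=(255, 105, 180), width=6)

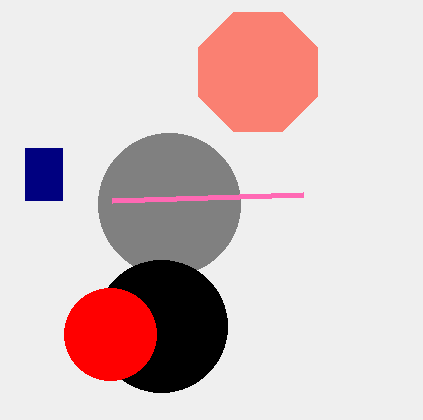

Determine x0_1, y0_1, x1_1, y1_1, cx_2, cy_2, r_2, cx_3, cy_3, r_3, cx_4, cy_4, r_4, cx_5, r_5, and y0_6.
x0_1 = 25; y0_1 = 148; x1_1 = 62; y1_1 = 200; cx_2 = 169; cy_2 = 204; r_2 = 71; cx_3 = 258; cy_3 = 72; r_3 = 64; cx_4 = 161; cy_4 = 326; r_4 = 66; cx_5 = 110; r_5 = 46; y0_6 = 195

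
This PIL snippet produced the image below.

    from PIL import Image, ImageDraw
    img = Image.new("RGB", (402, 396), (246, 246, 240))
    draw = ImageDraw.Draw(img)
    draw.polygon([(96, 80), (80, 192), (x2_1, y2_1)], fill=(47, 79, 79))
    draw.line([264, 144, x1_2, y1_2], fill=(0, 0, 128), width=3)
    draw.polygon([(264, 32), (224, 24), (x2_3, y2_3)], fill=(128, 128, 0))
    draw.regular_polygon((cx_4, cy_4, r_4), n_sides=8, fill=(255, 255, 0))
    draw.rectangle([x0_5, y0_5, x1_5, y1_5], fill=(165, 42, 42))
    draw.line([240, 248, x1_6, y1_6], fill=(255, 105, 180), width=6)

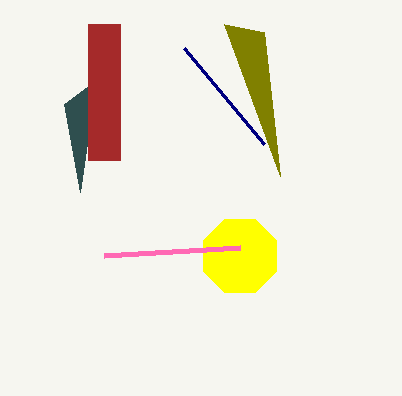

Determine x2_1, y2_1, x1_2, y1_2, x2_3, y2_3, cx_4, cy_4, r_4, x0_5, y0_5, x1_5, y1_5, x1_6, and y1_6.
x2_1 = 64, y2_1 = 104, x1_2 = 184, y1_2 = 48, x2_3 = 280, y2_3 = 176, cx_4 = 240, cy_4 = 256, r_4 = 40, x0_5 = 88, y0_5 = 24, x1_5 = 120, y1_5 = 160, x1_6 = 104, y1_6 = 256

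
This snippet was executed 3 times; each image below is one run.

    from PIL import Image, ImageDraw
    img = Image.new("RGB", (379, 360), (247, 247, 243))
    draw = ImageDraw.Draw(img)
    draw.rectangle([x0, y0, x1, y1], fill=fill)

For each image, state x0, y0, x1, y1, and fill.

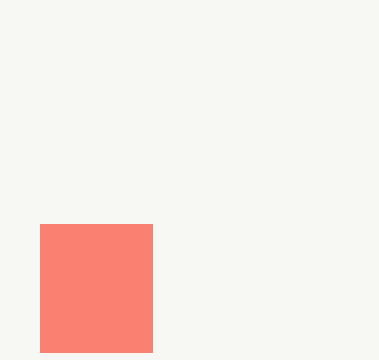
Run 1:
x0 = 40
y0 = 224
x1 = 152
y1 = 352
fill = 'salmon'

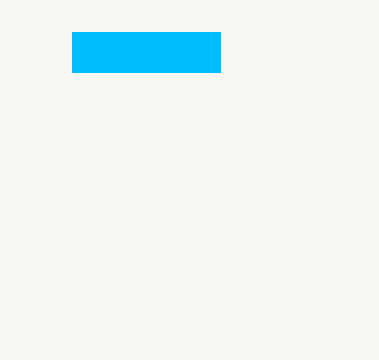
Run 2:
x0 = 72; y0 = 32; x1 = 220; y1 = 72; fill = 'deepskyblue'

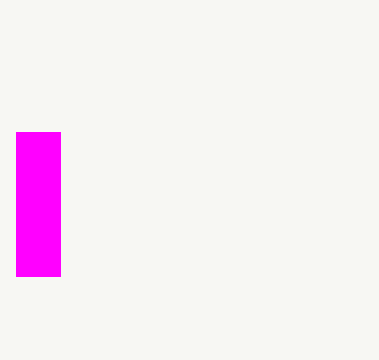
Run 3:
x0 = 16
y0 = 132
x1 = 60
y1 = 276
fill = 'magenta'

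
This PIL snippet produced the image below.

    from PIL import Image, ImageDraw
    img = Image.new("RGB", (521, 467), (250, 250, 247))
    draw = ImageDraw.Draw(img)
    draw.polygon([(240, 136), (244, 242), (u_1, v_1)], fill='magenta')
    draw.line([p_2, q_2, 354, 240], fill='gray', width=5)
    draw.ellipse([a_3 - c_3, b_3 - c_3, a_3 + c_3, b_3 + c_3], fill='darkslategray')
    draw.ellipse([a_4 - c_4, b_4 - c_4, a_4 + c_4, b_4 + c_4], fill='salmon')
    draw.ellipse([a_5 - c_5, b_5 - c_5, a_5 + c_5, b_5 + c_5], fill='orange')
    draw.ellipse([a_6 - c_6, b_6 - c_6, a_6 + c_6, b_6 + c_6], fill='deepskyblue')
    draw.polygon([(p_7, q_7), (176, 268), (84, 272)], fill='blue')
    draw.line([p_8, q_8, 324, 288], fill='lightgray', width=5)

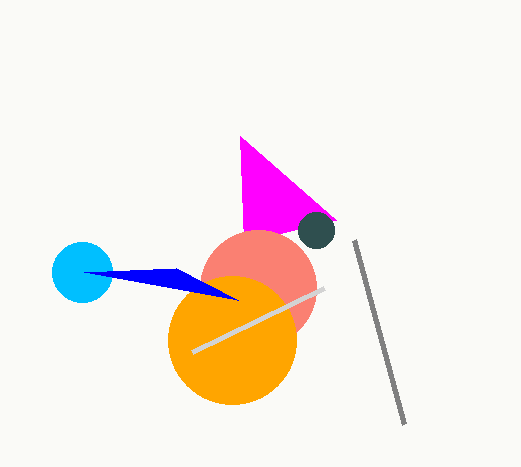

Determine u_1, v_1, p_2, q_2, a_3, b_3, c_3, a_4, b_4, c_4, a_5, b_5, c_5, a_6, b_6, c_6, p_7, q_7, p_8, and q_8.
u_1 = 336; v_1 = 220; p_2 = 404; q_2 = 424; a_3 = 316; b_3 = 230; c_3 = 18; a_4 = 258; b_4 = 288; c_4 = 58; a_5 = 232; b_5 = 340; c_5 = 64; a_6 = 82; b_6 = 272; c_6 = 30; p_7 = 238; q_7 = 300; p_8 = 192; q_8 = 352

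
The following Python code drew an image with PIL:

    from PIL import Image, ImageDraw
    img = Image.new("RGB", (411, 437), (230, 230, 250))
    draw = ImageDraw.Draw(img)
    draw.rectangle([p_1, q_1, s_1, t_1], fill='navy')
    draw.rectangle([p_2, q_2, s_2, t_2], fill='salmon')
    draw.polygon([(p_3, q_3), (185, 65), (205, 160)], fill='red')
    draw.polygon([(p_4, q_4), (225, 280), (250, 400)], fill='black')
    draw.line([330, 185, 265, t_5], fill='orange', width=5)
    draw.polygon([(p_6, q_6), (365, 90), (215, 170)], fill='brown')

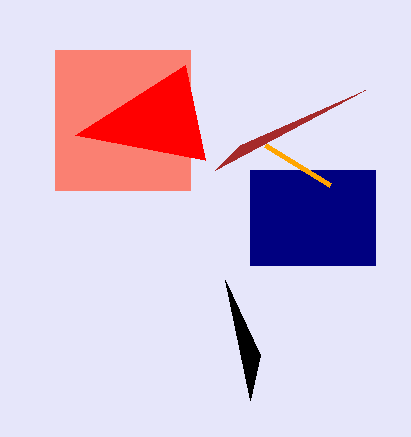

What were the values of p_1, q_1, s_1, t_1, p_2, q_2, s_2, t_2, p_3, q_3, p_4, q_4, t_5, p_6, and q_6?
p_1 = 250, q_1 = 170, s_1 = 375, t_1 = 265, p_2 = 55, q_2 = 50, s_2 = 190, t_2 = 190, p_3 = 75, q_3 = 135, p_4 = 260, q_4 = 355, t_5 = 145, p_6 = 240, q_6 = 145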